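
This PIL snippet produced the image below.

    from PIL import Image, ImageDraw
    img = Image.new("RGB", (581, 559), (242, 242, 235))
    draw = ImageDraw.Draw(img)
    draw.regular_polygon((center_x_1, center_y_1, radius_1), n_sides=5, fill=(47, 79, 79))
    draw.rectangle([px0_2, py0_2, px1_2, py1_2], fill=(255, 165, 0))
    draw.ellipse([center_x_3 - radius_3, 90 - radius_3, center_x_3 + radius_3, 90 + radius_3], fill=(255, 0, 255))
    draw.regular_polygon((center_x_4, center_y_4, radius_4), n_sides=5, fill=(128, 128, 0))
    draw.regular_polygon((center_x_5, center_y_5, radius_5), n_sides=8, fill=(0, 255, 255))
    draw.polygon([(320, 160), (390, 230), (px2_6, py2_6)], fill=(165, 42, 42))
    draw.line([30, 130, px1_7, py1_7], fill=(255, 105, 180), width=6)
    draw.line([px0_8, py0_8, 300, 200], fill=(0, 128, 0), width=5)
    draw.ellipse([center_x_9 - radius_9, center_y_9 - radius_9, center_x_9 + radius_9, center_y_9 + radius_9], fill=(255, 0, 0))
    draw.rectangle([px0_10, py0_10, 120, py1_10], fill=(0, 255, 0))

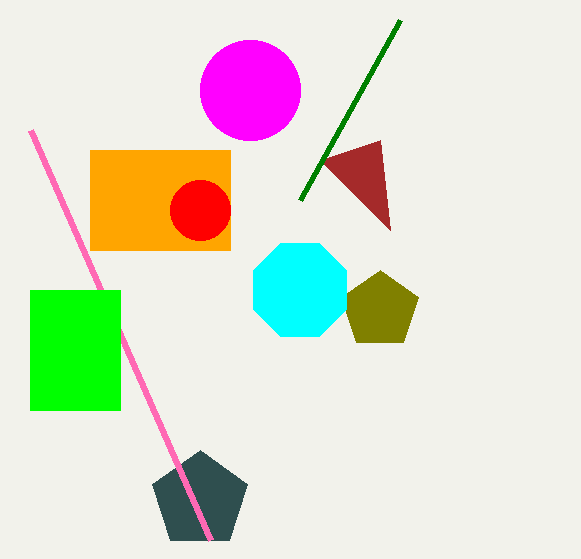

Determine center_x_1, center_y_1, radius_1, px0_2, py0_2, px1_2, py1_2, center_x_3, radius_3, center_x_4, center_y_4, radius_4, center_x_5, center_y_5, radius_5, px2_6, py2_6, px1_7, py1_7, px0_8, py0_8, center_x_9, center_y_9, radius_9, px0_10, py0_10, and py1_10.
center_x_1 = 200, center_y_1 = 500, radius_1 = 50, px0_2 = 90, py0_2 = 150, px1_2 = 230, py1_2 = 250, center_x_3 = 250, radius_3 = 50, center_x_4 = 380, center_y_4 = 310, radius_4 = 40, center_x_5 = 300, center_y_5 = 290, radius_5 = 50, px2_6 = 380, py2_6 = 140, px1_7 = 210, py1_7 = 540, px0_8 = 400, py0_8 = 20, center_x_9 = 200, center_y_9 = 210, radius_9 = 30, px0_10 = 30, py0_10 = 290, py1_10 = 410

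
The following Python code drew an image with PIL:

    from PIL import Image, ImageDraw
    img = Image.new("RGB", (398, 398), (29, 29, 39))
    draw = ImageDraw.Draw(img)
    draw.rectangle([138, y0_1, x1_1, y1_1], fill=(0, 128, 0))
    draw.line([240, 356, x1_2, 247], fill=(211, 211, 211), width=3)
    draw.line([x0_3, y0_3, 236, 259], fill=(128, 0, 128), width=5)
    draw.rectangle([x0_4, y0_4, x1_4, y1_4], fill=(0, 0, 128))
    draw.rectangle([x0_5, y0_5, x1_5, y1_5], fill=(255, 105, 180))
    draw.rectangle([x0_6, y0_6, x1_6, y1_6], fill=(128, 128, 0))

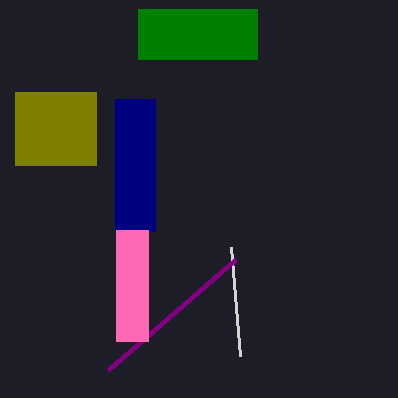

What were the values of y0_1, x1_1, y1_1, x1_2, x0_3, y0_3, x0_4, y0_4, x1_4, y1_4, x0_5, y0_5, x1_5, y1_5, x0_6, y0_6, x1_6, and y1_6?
y0_1 = 9
x1_1 = 257
y1_1 = 59
x1_2 = 231
x0_3 = 108
y0_3 = 370
x0_4 = 115
y0_4 = 99
x1_4 = 155
y1_4 = 231
x0_5 = 116
y0_5 = 230
x1_5 = 148
y1_5 = 341
x0_6 = 15
y0_6 = 92
x1_6 = 96
y1_6 = 165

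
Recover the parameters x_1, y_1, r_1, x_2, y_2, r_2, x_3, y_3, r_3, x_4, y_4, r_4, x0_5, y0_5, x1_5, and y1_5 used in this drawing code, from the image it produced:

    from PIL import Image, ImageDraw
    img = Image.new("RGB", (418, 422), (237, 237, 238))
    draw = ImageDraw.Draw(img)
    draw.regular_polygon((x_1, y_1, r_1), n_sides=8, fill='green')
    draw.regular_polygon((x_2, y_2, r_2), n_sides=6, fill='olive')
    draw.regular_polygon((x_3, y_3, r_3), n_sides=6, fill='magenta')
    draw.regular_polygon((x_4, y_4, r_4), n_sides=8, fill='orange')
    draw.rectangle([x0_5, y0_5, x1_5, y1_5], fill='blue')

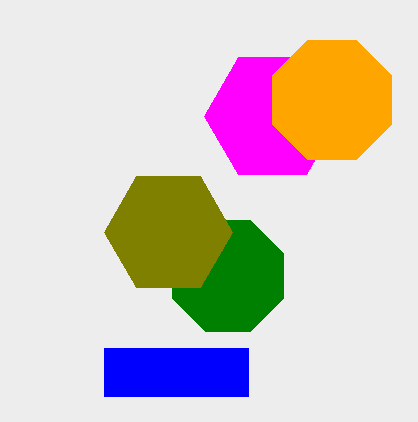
x_1 = 228, y_1 = 276, r_1 = 60, x_2 = 168, y_2 = 232, r_2 = 64, x_3 = 272, y_3 = 116, r_3 = 68, x_4 = 332, y_4 = 100, r_4 = 64, x0_5 = 104, y0_5 = 348, x1_5 = 248, y1_5 = 396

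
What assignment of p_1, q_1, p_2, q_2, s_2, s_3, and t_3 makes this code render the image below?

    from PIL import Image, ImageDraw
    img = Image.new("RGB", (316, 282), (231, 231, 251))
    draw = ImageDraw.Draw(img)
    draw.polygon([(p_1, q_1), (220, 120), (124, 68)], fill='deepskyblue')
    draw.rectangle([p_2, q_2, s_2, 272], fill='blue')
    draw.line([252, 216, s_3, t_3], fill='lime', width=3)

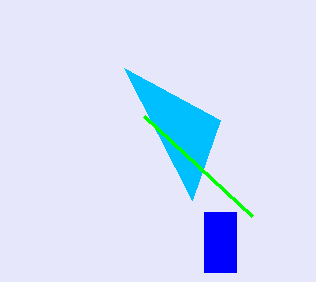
p_1 = 192
q_1 = 200
p_2 = 204
q_2 = 212
s_2 = 236
s_3 = 144
t_3 = 116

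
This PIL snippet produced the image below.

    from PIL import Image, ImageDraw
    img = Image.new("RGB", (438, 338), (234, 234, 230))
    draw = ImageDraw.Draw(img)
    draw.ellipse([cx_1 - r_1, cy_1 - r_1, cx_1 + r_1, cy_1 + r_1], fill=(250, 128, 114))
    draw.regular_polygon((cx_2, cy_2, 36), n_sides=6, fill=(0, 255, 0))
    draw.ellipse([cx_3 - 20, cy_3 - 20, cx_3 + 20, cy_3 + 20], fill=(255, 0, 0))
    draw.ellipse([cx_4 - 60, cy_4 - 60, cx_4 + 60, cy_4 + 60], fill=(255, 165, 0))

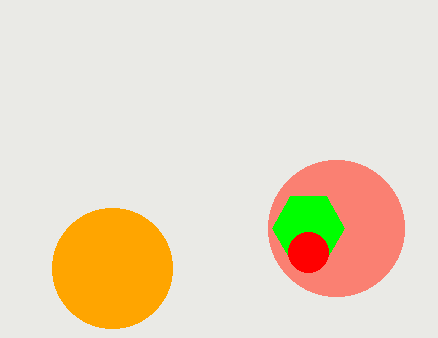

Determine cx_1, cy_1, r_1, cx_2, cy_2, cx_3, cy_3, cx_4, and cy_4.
cx_1 = 336; cy_1 = 228; r_1 = 68; cx_2 = 308; cy_2 = 228; cx_3 = 308; cy_3 = 252; cx_4 = 112; cy_4 = 268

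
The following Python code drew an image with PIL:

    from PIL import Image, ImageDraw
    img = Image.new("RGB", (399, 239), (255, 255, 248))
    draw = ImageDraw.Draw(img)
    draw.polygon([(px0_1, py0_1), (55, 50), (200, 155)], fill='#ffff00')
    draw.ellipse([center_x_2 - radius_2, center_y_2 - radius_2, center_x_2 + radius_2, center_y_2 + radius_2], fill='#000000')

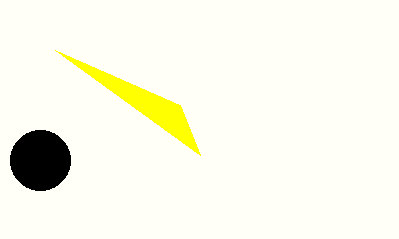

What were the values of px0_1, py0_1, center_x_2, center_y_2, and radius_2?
px0_1 = 180
py0_1 = 105
center_x_2 = 40
center_y_2 = 160
radius_2 = 30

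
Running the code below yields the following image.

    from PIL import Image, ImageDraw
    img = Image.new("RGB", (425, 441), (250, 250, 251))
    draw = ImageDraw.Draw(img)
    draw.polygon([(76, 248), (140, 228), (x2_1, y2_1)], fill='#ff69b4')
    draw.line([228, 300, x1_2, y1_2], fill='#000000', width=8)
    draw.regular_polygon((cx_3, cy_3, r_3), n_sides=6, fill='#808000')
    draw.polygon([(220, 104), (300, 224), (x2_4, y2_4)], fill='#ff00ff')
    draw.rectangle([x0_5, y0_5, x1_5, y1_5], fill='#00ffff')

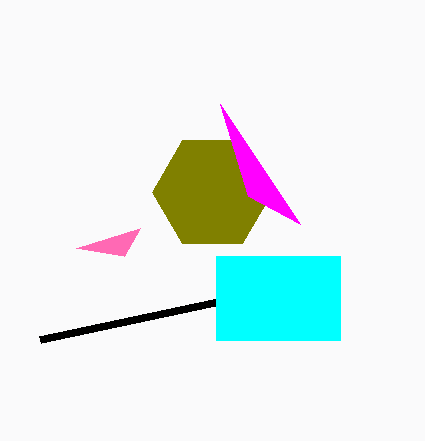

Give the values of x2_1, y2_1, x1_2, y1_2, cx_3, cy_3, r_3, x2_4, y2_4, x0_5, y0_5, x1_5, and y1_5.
x2_1 = 124, y2_1 = 256, x1_2 = 40, y1_2 = 340, cx_3 = 212, cy_3 = 192, r_3 = 60, x2_4 = 248, y2_4 = 196, x0_5 = 216, y0_5 = 256, x1_5 = 340, y1_5 = 340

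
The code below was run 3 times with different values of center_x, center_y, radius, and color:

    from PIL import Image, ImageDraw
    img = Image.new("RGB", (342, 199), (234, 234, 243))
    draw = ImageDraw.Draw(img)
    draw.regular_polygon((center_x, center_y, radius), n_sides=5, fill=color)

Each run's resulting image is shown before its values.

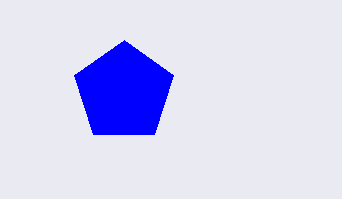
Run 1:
center_x = 124, center_y = 92, radius = 52, color = 'blue'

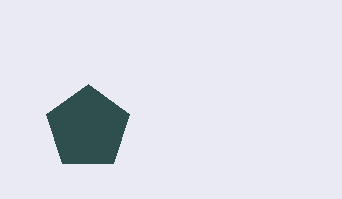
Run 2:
center_x = 88; center_y = 128; radius = 44; color = 'darkslategray'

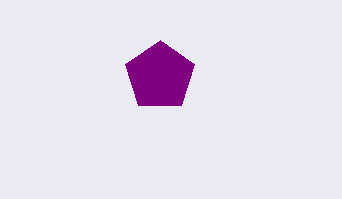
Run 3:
center_x = 160, center_y = 76, radius = 36, color = 'purple'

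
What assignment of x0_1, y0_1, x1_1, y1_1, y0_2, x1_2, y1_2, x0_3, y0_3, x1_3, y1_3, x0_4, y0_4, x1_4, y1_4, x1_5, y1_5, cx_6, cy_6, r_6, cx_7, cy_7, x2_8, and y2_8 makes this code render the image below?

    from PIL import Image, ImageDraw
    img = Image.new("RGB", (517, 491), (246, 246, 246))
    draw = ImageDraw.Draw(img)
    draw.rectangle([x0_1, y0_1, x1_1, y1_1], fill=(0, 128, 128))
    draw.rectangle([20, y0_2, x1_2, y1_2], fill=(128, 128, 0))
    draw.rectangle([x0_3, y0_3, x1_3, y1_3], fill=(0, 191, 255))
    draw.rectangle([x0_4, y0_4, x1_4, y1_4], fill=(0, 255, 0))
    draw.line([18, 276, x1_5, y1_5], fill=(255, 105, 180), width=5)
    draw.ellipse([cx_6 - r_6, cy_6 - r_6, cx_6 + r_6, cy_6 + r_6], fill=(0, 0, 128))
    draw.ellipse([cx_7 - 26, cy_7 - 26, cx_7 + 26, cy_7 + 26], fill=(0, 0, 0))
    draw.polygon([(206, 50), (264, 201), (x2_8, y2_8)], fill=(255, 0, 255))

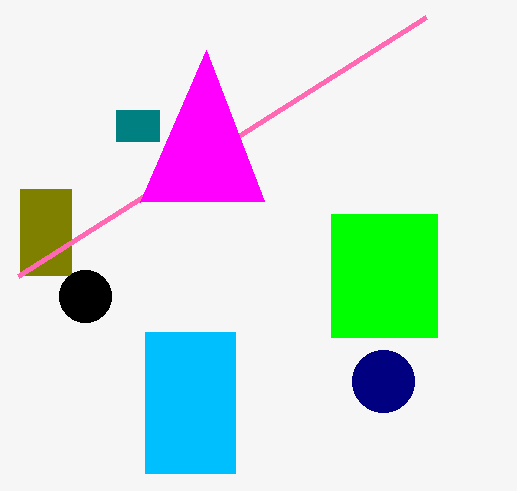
x0_1 = 116; y0_1 = 110; x1_1 = 159; y1_1 = 141; y0_2 = 189; x1_2 = 71; y1_2 = 275; x0_3 = 145; y0_3 = 332; x1_3 = 235; y1_3 = 473; x0_4 = 331; y0_4 = 214; x1_4 = 437; y1_4 = 337; x1_5 = 426; y1_5 = 17; cx_6 = 383; cy_6 = 381; r_6 = 31; cx_7 = 85; cy_7 = 296; x2_8 = 140; y2_8 = 202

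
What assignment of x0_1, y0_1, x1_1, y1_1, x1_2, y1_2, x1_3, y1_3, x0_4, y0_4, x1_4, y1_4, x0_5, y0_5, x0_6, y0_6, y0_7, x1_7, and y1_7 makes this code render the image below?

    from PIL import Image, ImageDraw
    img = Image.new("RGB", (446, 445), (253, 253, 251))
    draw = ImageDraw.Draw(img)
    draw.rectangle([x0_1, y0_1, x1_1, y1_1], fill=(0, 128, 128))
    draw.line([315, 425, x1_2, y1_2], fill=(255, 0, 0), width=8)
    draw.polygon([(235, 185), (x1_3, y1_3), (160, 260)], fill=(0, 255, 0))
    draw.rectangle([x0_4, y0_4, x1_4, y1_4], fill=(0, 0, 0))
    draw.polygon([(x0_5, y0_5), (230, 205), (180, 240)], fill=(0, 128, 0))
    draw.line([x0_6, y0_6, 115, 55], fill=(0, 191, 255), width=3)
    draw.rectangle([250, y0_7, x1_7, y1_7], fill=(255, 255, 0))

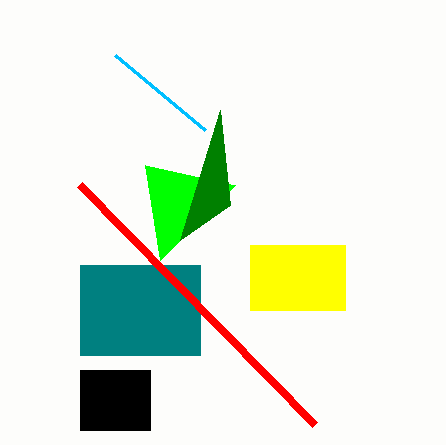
x0_1 = 80, y0_1 = 265, x1_1 = 200, y1_1 = 355, x1_2 = 80, y1_2 = 185, x1_3 = 145, y1_3 = 165, x0_4 = 80, y0_4 = 370, x1_4 = 150, y1_4 = 430, x0_5 = 220, y0_5 = 110, x0_6 = 205, y0_6 = 130, y0_7 = 245, x1_7 = 345, y1_7 = 310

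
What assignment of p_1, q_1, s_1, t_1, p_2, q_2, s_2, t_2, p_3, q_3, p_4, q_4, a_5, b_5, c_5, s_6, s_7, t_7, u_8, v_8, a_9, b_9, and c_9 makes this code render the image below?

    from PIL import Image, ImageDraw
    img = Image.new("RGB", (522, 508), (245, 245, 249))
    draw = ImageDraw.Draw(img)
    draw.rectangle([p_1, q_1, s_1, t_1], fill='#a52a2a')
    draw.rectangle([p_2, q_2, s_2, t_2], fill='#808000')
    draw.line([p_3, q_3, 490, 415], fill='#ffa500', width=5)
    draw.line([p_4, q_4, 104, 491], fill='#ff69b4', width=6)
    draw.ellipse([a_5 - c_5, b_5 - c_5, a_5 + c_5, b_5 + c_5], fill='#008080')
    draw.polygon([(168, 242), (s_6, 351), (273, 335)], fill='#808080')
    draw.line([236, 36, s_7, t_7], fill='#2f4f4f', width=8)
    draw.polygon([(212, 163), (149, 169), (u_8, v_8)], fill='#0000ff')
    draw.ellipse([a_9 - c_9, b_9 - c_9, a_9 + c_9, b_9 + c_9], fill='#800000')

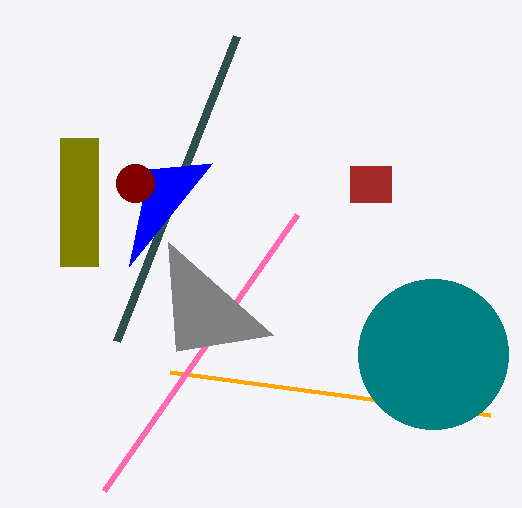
p_1 = 350; q_1 = 166; s_1 = 391; t_1 = 202; p_2 = 60; q_2 = 138; s_2 = 98; t_2 = 266; p_3 = 170; q_3 = 372; p_4 = 297; q_4 = 215; a_5 = 433; b_5 = 354; c_5 = 75; s_6 = 176; s_7 = 116; t_7 = 341; u_8 = 129; v_8 = 266; a_9 = 135; b_9 = 183; c_9 = 19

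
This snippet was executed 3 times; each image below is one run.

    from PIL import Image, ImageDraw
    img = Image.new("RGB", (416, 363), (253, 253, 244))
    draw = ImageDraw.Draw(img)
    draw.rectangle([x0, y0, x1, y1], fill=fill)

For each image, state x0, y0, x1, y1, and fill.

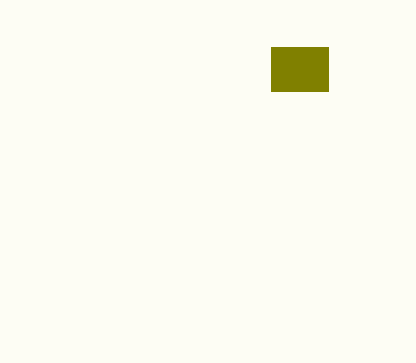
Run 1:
x0 = 271, y0 = 47, x1 = 328, y1 = 91, fill = 'olive'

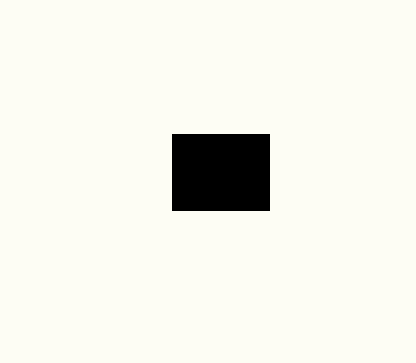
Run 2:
x0 = 172
y0 = 134
x1 = 269
y1 = 210
fill = 'black'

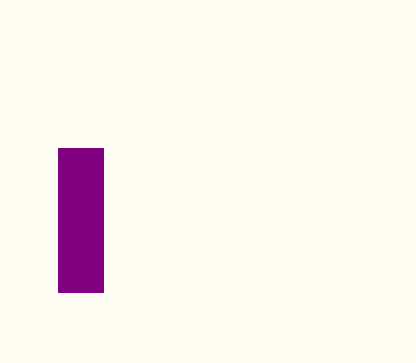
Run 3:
x0 = 58, y0 = 148, x1 = 103, y1 = 292, fill = 'purple'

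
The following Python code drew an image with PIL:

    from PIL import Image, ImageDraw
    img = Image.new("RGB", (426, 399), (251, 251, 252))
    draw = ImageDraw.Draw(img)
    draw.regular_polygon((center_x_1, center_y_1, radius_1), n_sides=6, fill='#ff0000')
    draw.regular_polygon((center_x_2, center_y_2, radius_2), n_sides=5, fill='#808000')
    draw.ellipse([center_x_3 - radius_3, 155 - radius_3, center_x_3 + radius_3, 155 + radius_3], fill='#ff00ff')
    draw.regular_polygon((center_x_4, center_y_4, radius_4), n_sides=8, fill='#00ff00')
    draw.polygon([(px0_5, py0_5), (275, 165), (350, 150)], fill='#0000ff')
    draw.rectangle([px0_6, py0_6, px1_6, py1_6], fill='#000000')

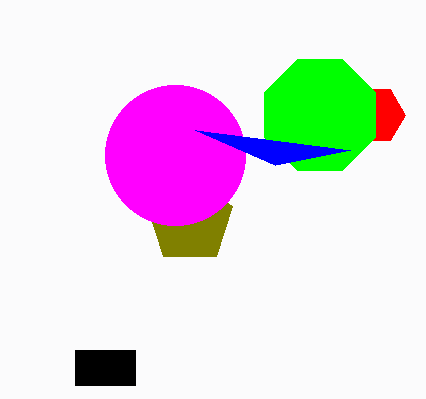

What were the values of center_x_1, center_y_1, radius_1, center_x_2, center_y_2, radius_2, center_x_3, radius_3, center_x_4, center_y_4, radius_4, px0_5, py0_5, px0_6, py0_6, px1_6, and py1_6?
center_x_1 = 375; center_y_1 = 115; radius_1 = 30; center_x_2 = 190; center_y_2 = 220; radius_2 = 45; center_x_3 = 175; radius_3 = 70; center_x_4 = 320; center_y_4 = 115; radius_4 = 60; px0_5 = 195; py0_5 = 130; px0_6 = 75; py0_6 = 350; px1_6 = 135; py1_6 = 385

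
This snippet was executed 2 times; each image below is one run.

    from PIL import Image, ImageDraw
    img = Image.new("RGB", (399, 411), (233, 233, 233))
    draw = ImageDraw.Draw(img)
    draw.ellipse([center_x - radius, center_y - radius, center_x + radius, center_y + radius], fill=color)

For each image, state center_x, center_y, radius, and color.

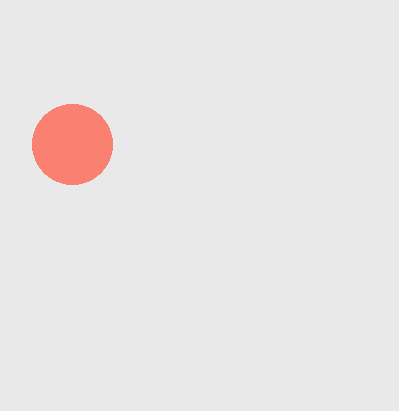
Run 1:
center_x = 72; center_y = 144; radius = 40; color = 'salmon'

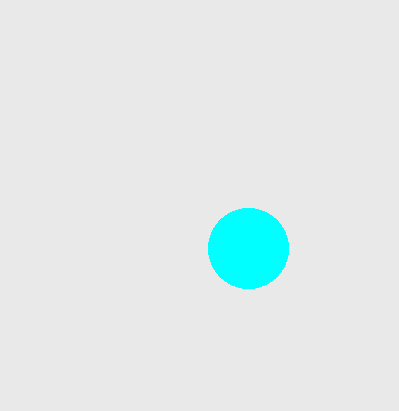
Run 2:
center_x = 248, center_y = 248, radius = 40, color = 'cyan'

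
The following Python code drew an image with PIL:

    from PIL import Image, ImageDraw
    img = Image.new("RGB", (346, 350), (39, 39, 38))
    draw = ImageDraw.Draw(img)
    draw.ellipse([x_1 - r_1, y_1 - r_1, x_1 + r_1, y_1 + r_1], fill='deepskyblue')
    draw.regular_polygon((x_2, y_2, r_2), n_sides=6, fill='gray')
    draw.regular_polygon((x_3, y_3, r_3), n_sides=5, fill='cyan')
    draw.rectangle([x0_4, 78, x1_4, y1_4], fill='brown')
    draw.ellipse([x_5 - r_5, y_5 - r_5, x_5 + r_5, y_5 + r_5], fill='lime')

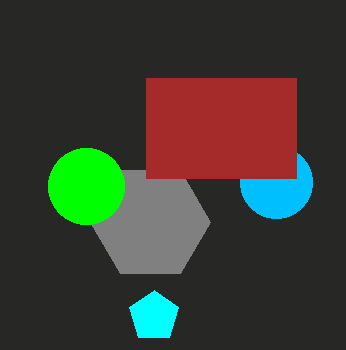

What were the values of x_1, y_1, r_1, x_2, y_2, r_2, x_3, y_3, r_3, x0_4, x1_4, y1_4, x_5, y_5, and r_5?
x_1 = 276
y_1 = 182
r_1 = 36
x_2 = 150
y_2 = 222
r_2 = 60
x_3 = 154
y_3 = 316
r_3 = 26
x0_4 = 146
x1_4 = 296
y1_4 = 178
x_5 = 86
y_5 = 186
r_5 = 38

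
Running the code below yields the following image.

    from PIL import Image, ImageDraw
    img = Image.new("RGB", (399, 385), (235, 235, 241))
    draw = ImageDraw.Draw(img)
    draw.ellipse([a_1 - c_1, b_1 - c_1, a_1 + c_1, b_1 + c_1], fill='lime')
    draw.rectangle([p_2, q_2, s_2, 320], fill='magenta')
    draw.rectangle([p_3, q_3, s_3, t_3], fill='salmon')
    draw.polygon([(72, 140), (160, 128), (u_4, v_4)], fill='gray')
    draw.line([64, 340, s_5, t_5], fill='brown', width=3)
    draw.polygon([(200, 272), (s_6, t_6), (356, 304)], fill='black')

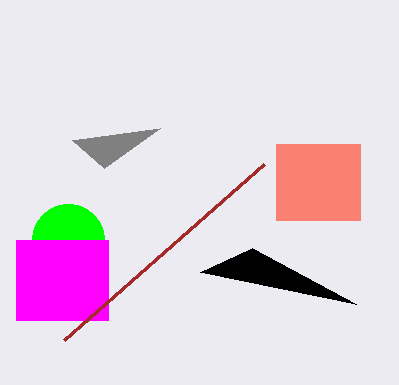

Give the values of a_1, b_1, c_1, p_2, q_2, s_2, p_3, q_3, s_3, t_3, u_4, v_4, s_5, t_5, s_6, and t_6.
a_1 = 68, b_1 = 240, c_1 = 36, p_2 = 16, q_2 = 240, s_2 = 108, p_3 = 276, q_3 = 144, s_3 = 360, t_3 = 220, u_4 = 104, v_4 = 168, s_5 = 264, t_5 = 164, s_6 = 252, t_6 = 248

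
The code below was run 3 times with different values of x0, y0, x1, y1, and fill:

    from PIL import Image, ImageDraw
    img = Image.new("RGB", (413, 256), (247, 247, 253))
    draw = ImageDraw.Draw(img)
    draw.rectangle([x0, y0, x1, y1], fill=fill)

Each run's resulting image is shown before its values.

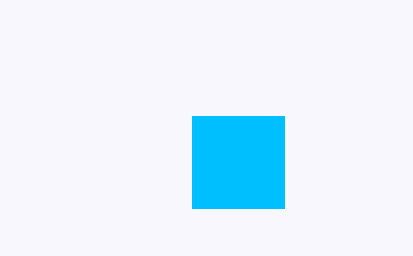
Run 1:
x0 = 192; y0 = 116; x1 = 284; y1 = 208; fill = 'deepskyblue'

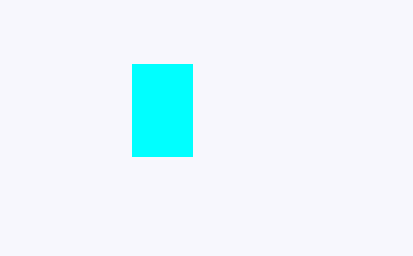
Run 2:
x0 = 132, y0 = 64, x1 = 192, y1 = 156, fill = 'cyan'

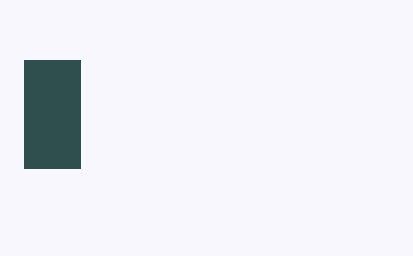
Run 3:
x0 = 24, y0 = 60, x1 = 80, y1 = 168, fill = 'darkslategray'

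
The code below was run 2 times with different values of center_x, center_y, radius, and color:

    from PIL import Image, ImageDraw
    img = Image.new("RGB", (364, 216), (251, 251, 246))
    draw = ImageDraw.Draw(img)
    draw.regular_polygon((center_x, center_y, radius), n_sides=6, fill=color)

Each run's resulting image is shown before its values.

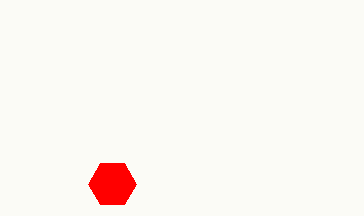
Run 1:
center_x = 112, center_y = 184, radius = 24, color = 'red'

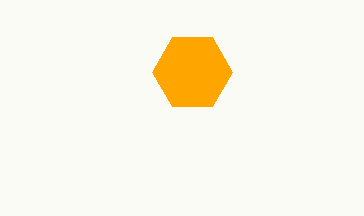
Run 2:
center_x = 192, center_y = 72, radius = 40, color = 'orange'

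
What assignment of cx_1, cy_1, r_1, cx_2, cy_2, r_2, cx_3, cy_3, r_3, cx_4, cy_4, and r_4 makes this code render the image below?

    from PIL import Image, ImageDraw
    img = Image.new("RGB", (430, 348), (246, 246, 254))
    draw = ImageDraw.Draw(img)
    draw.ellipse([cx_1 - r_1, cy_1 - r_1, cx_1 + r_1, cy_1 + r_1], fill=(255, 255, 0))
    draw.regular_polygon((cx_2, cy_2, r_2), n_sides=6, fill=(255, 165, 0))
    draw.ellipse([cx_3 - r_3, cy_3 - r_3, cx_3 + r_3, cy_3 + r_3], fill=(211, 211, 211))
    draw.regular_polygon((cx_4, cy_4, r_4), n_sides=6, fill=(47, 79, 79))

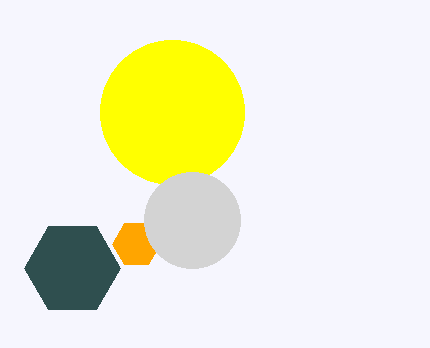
cx_1 = 172, cy_1 = 112, r_1 = 72, cx_2 = 136, cy_2 = 244, r_2 = 24, cx_3 = 192, cy_3 = 220, r_3 = 48, cx_4 = 72, cy_4 = 268, r_4 = 48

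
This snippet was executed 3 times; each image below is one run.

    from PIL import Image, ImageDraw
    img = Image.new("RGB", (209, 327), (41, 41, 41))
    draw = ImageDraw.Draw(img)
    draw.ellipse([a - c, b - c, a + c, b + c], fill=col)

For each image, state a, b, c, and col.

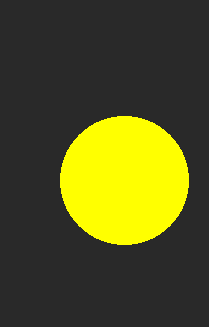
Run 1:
a = 124; b = 180; c = 64; col = 'yellow'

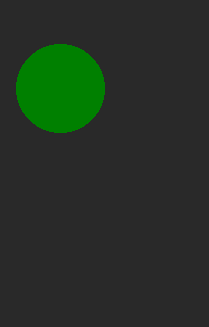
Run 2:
a = 60; b = 88; c = 44; col = 'green'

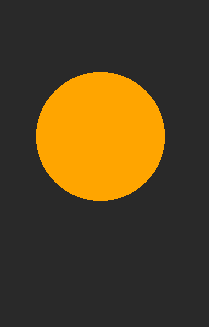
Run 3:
a = 100; b = 136; c = 64; col = 'orange'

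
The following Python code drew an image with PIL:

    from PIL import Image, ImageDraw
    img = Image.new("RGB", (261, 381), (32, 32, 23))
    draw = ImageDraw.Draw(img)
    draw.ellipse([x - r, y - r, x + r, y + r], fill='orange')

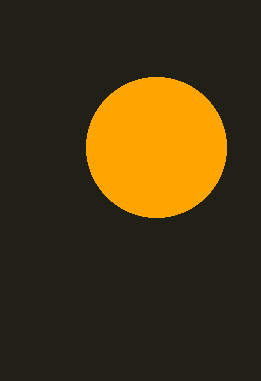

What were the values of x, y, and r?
x = 156; y = 147; r = 70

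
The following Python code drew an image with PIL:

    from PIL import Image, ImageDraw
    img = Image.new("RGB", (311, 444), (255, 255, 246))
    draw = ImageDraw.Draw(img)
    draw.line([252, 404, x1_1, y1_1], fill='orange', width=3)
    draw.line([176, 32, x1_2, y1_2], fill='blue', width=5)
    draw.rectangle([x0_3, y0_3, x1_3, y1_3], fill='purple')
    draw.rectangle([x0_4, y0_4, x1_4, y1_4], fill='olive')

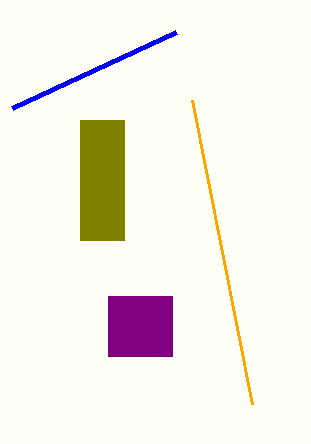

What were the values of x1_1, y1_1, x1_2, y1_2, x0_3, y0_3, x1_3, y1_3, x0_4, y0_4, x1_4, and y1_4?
x1_1 = 192
y1_1 = 100
x1_2 = 12
y1_2 = 108
x0_3 = 108
y0_3 = 296
x1_3 = 172
y1_3 = 356
x0_4 = 80
y0_4 = 120
x1_4 = 124
y1_4 = 240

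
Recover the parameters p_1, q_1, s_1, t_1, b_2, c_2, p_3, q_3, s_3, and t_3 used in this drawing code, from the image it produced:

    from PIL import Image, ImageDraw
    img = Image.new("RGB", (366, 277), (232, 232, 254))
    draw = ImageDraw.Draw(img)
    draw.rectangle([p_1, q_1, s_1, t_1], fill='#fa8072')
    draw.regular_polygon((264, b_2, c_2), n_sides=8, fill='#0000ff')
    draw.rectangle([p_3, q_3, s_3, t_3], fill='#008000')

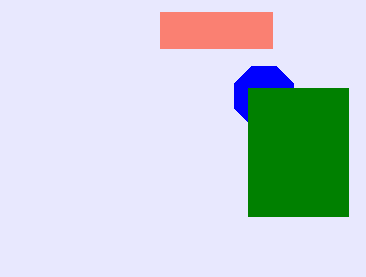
p_1 = 160; q_1 = 12; s_1 = 272; t_1 = 48; b_2 = 96; c_2 = 32; p_3 = 248; q_3 = 88; s_3 = 348; t_3 = 216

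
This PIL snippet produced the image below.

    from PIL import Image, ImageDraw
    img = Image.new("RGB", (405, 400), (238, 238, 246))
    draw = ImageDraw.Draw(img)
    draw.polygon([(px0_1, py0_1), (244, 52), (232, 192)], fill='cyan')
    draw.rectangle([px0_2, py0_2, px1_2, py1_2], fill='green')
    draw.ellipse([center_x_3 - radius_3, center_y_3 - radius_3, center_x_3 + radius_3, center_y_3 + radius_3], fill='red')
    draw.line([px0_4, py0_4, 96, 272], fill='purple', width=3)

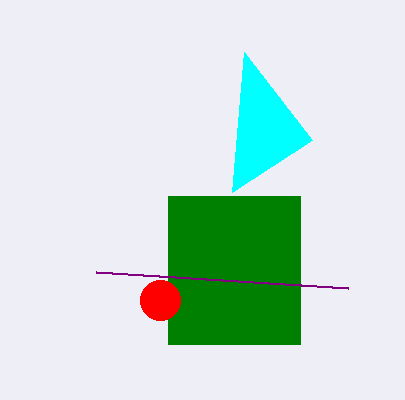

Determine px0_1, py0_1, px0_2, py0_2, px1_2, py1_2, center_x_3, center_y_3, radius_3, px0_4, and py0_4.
px0_1 = 312, py0_1 = 140, px0_2 = 168, py0_2 = 196, px1_2 = 300, py1_2 = 344, center_x_3 = 160, center_y_3 = 300, radius_3 = 20, px0_4 = 348, py0_4 = 288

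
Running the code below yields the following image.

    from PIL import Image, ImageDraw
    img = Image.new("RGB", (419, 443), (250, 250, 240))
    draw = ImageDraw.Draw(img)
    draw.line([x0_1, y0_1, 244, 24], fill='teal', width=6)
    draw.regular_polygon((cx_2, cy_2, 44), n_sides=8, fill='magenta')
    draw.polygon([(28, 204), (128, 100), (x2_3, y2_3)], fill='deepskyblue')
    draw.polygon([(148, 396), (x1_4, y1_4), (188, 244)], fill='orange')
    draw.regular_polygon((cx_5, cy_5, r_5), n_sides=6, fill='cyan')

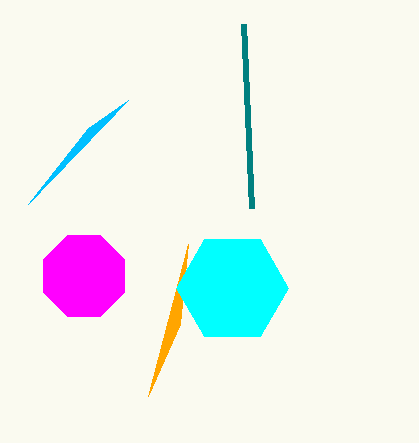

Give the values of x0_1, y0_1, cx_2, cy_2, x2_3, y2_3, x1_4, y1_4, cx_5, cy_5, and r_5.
x0_1 = 252, y0_1 = 208, cx_2 = 84, cy_2 = 276, x2_3 = 88, y2_3 = 128, x1_4 = 180, y1_4 = 324, cx_5 = 232, cy_5 = 288, r_5 = 56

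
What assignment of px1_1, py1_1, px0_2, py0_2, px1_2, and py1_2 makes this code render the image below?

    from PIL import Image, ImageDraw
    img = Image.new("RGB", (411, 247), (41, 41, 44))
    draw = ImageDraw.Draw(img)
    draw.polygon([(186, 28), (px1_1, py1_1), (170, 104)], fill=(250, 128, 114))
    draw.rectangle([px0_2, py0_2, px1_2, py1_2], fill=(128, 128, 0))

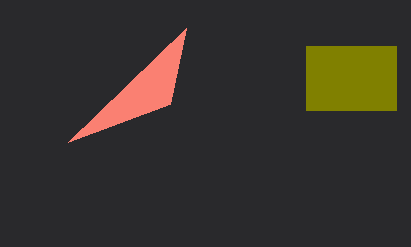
px1_1 = 68; py1_1 = 142; px0_2 = 306; py0_2 = 46; px1_2 = 396; py1_2 = 110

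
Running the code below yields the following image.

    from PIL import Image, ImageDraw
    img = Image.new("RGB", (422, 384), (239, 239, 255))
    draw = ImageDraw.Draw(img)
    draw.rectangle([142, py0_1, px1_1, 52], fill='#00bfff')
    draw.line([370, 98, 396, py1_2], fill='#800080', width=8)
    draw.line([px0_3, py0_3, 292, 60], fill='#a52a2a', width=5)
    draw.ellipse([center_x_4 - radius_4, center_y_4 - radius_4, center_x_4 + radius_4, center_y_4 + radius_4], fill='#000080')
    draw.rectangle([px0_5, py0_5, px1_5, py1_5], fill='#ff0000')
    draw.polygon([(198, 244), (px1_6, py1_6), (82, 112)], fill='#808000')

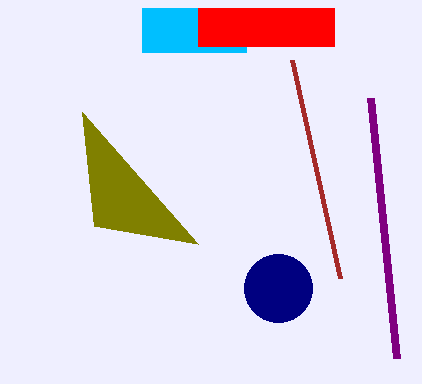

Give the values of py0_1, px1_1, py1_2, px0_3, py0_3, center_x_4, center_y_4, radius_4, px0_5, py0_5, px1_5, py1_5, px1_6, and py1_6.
py0_1 = 8
px1_1 = 246
py1_2 = 358
px0_3 = 340
py0_3 = 278
center_x_4 = 278
center_y_4 = 288
radius_4 = 34
px0_5 = 198
py0_5 = 8
px1_5 = 334
py1_5 = 46
px1_6 = 94
py1_6 = 226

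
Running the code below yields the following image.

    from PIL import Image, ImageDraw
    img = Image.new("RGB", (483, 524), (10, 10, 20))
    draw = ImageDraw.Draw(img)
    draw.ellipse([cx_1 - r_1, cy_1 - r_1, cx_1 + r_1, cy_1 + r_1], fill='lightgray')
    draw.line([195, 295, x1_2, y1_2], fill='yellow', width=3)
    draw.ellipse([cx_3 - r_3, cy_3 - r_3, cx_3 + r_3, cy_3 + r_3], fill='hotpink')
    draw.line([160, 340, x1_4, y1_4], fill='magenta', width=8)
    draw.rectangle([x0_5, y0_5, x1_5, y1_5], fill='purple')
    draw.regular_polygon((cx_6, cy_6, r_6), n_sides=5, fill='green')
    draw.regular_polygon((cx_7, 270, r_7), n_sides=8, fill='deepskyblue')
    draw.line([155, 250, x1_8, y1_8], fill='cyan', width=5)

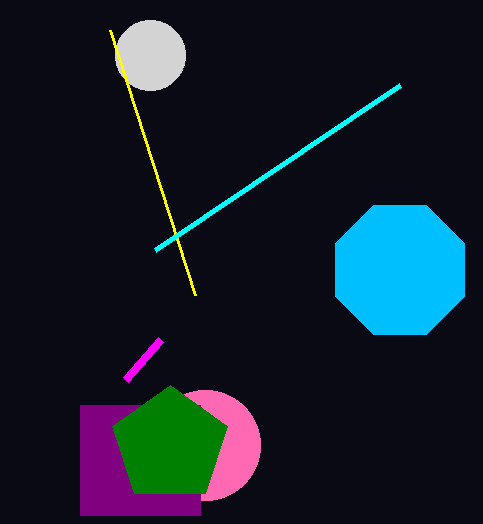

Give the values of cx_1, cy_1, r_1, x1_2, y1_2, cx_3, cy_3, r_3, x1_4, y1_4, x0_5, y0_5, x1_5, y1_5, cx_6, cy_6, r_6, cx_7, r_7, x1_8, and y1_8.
cx_1 = 150, cy_1 = 55, r_1 = 35, x1_2 = 110, y1_2 = 30, cx_3 = 205, cy_3 = 445, r_3 = 55, x1_4 = 125, y1_4 = 380, x0_5 = 80, y0_5 = 405, x1_5 = 200, y1_5 = 515, cx_6 = 170, cy_6 = 445, r_6 = 60, cx_7 = 400, r_7 = 70, x1_8 = 400, y1_8 = 85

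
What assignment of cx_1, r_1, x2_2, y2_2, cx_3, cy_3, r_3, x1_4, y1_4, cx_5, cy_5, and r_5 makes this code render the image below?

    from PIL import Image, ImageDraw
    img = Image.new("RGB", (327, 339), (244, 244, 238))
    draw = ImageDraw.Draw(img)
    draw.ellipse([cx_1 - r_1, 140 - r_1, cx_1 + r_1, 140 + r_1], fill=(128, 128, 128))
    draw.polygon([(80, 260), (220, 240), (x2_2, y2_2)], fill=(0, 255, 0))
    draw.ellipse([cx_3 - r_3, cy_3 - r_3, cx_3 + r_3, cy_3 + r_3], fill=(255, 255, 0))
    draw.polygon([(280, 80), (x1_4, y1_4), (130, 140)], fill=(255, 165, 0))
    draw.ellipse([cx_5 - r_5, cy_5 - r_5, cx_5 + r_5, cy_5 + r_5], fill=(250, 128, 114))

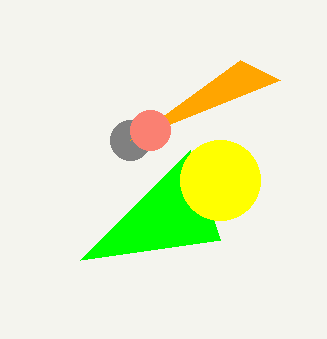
cx_1 = 130
r_1 = 20
x2_2 = 190
y2_2 = 150
cx_3 = 220
cy_3 = 180
r_3 = 40
x1_4 = 240
y1_4 = 60
cx_5 = 150
cy_5 = 130
r_5 = 20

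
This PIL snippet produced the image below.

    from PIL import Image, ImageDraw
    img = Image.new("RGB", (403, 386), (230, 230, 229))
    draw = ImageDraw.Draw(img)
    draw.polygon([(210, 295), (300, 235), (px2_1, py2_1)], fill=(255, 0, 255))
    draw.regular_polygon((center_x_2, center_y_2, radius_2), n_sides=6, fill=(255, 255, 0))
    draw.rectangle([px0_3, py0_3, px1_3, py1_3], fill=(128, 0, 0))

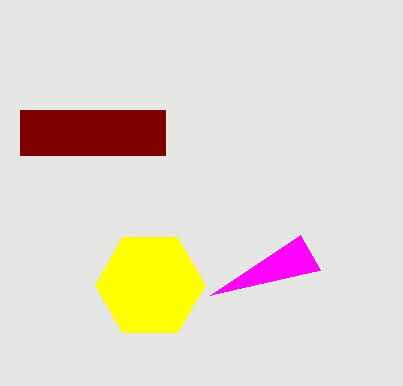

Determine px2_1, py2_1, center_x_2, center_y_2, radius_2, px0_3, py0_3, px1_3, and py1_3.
px2_1 = 320, py2_1 = 270, center_x_2 = 150, center_y_2 = 285, radius_2 = 55, px0_3 = 20, py0_3 = 110, px1_3 = 165, py1_3 = 155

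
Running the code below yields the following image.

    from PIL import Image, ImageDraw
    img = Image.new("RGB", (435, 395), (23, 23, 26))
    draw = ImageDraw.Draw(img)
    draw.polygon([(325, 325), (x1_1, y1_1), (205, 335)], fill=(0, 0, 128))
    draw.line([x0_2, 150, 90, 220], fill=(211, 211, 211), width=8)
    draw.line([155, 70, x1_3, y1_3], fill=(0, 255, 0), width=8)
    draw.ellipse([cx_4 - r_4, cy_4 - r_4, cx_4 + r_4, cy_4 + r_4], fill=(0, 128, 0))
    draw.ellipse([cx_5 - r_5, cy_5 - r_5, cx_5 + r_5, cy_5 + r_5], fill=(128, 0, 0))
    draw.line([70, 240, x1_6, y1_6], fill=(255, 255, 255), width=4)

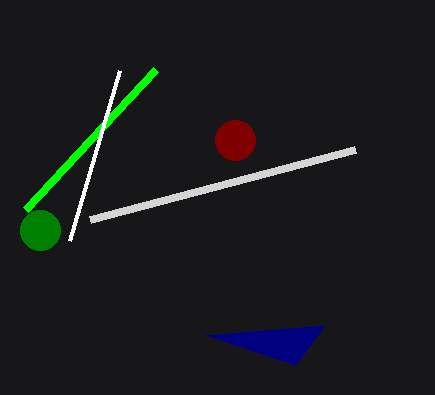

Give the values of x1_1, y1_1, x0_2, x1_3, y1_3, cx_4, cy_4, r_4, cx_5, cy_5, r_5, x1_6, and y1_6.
x1_1 = 295
y1_1 = 365
x0_2 = 355
x1_3 = 25
y1_3 = 210
cx_4 = 40
cy_4 = 230
r_4 = 20
cx_5 = 235
cy_5 = 140
r_5 = 20
x1_6 = 120
y1_6 = 70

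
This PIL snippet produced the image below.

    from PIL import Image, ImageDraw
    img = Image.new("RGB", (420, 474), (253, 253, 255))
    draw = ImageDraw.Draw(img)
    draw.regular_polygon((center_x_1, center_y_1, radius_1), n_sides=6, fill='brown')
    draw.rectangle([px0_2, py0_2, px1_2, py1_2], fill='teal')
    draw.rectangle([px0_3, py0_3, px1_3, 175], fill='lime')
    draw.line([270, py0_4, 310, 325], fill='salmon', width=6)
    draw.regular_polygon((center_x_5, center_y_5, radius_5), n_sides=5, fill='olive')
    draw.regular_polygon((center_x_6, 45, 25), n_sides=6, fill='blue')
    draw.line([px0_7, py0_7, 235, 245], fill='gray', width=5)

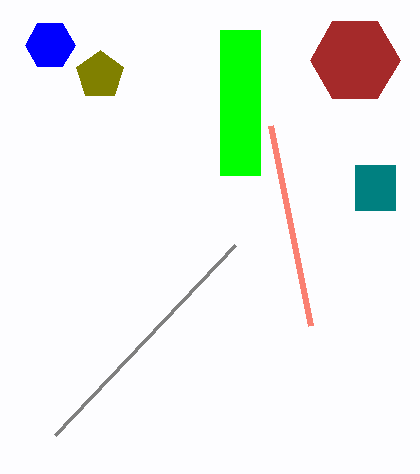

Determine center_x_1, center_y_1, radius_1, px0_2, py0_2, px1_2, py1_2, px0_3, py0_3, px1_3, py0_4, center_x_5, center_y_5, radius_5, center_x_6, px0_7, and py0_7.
center_x_1 = 355, center_y_1 = 60, radius_1 = 45, px0_2 = 355, py0_2 = 165, px1_2 = 395, py1_2 = 210, px0_3 = 220, py0_3 = 30, px1_3 = 260, py0_4 = 125, center_x_5 = 100, center_y_5 = 75, radius_5 = 25, center_x_6 = 50, px0_7 = 55, py0_7 = 435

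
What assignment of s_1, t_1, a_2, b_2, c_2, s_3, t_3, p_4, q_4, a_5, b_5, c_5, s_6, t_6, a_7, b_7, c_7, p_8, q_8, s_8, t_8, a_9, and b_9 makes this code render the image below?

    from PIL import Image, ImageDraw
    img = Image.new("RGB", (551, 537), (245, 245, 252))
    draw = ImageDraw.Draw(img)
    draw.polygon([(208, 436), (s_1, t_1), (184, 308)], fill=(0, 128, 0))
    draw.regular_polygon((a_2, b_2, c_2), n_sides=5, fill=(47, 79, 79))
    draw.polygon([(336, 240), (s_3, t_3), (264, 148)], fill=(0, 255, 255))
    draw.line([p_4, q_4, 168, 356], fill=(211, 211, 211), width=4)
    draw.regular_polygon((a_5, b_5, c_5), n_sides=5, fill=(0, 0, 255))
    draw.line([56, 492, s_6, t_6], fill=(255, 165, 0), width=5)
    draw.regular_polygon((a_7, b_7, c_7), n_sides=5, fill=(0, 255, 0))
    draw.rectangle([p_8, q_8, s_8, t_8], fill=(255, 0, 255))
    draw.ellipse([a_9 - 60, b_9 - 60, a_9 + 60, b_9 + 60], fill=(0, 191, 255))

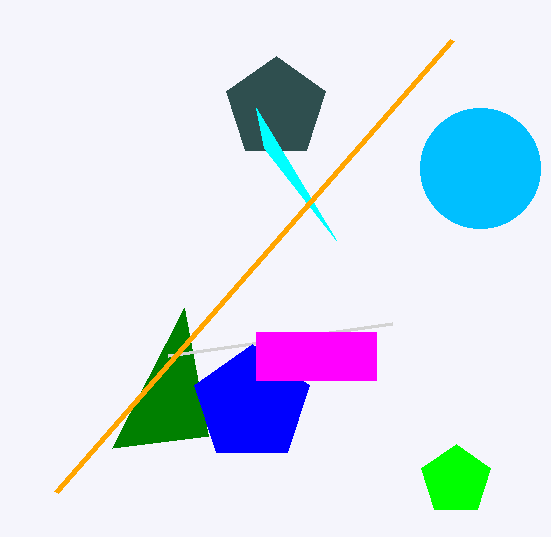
s_1 = 112, t_1 = 448, a_2 = 276, b_2 = 108, c_2 = 52, s_3 = 256, t_3 = 108, p_4 = 392, q_4 = 324, a_5 = 252, b_5 = 404, c_5 = 60, s_6 = 452, t_6 = 40, a_7 = 456, b_7 = 480, c_7 = 36, p_8 = 256, q_8 = 332, s_8 = 376, t_8 = 380, a_9 = 480, b_9 = 168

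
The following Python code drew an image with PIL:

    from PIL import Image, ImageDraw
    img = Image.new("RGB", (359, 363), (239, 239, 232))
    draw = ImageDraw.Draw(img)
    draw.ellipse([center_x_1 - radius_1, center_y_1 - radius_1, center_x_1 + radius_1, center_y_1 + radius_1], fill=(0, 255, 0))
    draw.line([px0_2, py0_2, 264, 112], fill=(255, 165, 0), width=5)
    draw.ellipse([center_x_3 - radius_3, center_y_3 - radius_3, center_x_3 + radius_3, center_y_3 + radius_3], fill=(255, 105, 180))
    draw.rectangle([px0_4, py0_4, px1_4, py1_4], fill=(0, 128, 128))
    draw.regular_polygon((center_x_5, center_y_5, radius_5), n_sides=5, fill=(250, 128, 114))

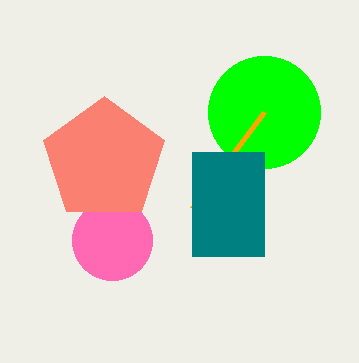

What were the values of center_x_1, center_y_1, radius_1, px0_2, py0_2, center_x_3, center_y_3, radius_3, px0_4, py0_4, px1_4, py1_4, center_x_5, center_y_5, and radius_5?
center_x_1 = 264; center_y_1 = 112; radius_1 = 56; px0_2 = 192; py0_2 = 208; center_x_3 = 112; center_y_3 = 240; radius_3 = 40; px0_4 = 192; py0_4 = 152; px1_4 = 264; py1_4 = 256; center_x_5 = 104; center_y_5 = 160; radius_5 = 64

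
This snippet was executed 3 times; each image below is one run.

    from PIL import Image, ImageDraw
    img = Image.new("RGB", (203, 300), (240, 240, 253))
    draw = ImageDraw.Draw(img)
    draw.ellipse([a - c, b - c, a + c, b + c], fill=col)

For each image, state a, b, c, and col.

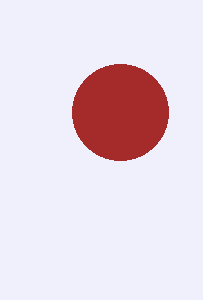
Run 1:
a = 120, b = 112, c = 48, col = 'brown'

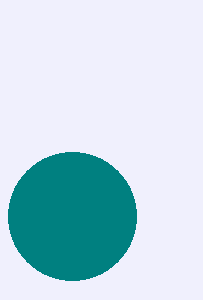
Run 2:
a = 72, b = 216, c = 64, col = 'teal'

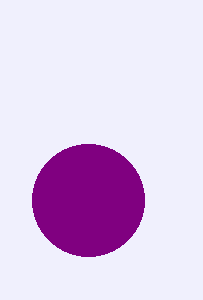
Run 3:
a = 88
b = 200
c = 56
col = 'purple'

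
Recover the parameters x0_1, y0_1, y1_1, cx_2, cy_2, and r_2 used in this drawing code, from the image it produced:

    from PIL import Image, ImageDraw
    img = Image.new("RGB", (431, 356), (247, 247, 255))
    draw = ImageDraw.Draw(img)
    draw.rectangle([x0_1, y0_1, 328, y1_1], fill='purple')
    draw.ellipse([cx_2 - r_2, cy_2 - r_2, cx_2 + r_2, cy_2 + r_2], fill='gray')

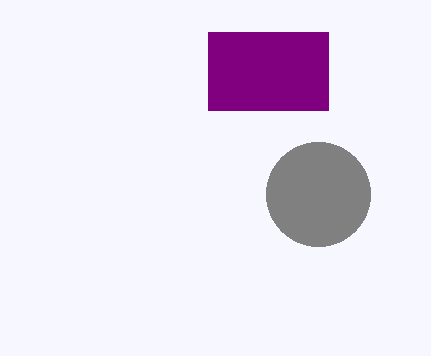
x0_1 = 208
y0_1 = 32
y1_1 = 110
cx_2 = 318
cy_2 = 194
r_2 = 52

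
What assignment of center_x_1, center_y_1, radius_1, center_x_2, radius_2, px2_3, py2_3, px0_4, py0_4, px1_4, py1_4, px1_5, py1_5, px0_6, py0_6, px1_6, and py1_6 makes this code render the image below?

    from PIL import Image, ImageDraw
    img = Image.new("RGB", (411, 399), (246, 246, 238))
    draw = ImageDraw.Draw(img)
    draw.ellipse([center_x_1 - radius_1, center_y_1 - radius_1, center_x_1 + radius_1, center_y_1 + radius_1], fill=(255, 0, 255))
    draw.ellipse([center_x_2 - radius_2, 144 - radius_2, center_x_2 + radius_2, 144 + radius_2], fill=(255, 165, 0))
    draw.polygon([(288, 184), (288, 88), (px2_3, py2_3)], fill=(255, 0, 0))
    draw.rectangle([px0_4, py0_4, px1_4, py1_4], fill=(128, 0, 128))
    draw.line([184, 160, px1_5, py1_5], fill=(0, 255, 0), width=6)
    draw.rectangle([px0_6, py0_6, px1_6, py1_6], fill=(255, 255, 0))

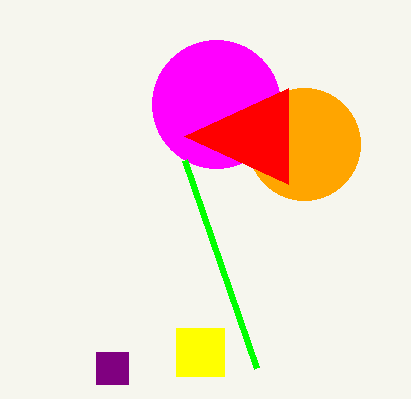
center_x_1 = 216; center_y_1 = 104; radius_1 = 64; center_x_2 = 304; radius_2 = 56; px2_3 = 184; py2_3 = 136; px0_4 = 96; py0_4 = 352; px1_4 = 128; py1_4 = 384; px1_5 = 256; py1_5 = 368; px0_6 = 176; py0_6 = 328; px1_6 = 224; py1_6 = 376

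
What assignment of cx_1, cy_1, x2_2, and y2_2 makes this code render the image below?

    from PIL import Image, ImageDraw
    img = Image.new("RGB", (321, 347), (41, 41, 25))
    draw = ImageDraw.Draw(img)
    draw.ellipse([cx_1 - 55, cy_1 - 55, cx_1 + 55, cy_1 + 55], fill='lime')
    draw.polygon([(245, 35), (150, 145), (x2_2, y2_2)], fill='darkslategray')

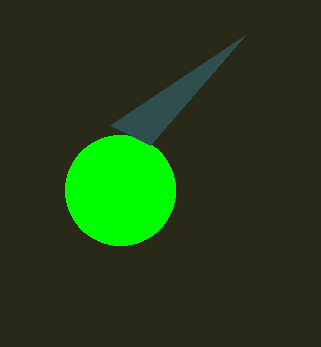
cx_1 = 120
cy_1 = 190
x2_2 = 110
y2_2 = 125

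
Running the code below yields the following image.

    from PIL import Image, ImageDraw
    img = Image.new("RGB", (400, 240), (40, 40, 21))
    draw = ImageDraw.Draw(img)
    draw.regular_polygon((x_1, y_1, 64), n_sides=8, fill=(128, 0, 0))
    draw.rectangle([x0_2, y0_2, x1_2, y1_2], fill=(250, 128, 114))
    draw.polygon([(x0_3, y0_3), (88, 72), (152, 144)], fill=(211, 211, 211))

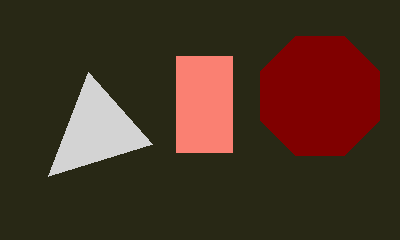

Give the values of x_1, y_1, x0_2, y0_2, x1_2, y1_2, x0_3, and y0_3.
x_1 = 320, y_1 = 96, x0_2 = 176, y0_2 = 56, x1_2 = 232, y1_2 = 152, x0_3 = 48, y0_3 = 176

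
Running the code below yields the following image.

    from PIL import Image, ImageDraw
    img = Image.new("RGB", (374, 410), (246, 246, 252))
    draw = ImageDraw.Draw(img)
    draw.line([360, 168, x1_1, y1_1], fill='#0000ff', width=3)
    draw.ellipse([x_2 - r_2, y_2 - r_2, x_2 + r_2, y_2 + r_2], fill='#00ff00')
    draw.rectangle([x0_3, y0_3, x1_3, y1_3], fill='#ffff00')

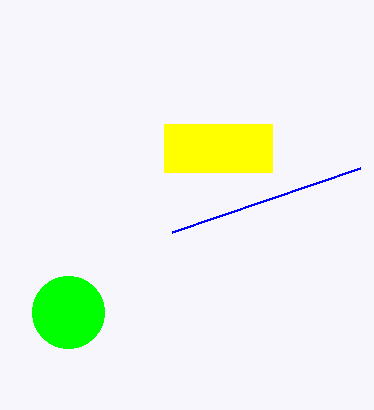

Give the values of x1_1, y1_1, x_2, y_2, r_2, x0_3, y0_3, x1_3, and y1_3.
x1_1 = 172, y1_1 = 232, x_2 = 68, y_2 = 312, r_2 = 36, x0_3 = 164, y0_3 = 124, x1_3 = 272, y1_3 = 172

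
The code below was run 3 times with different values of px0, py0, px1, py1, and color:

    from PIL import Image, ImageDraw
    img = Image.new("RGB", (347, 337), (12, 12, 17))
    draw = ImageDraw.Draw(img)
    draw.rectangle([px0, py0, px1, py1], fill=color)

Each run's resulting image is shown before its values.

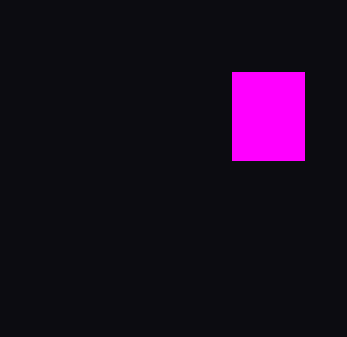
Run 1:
px0 = 232, py0 = 72, px1 = 304, py1 = 160, color = 'magenta'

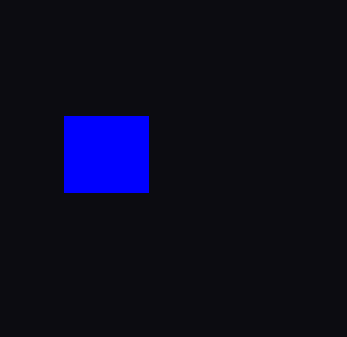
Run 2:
px0 = 64, py0 = 116, px1 = 148, py1 = 192, color = 'blue'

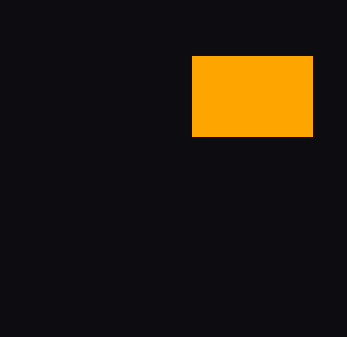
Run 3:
px0 = 192; py0 = 56; px1 = 312; py1 = 136; color = 'orange'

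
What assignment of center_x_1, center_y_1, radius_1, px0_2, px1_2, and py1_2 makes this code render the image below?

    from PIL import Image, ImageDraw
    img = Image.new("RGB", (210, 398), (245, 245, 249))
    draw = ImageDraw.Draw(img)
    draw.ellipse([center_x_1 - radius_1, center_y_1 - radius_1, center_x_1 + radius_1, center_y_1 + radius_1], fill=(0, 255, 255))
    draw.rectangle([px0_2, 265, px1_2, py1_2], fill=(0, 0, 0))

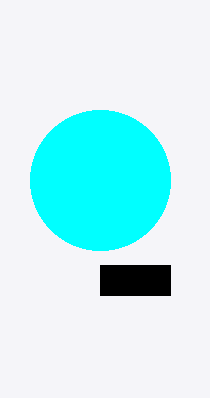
center_x_1 = 100, center_y_1 = 180, radius_1 = 70, px0_2 = 100, px1_2 = 170, py1_2 = 295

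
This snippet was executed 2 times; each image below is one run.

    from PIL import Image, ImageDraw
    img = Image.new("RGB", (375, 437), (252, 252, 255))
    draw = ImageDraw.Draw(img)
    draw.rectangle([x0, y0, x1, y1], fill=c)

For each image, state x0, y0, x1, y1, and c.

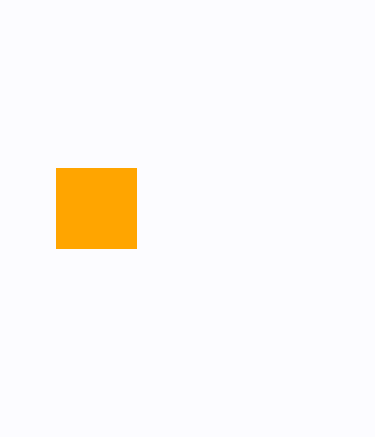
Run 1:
x0 = 56, y0 = 168, x1 = 136, y1 = 248, c = 'orange'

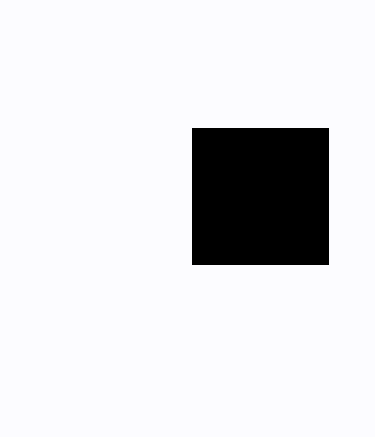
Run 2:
x0 = 192, y0 = 128, x1 = 328, y1 = 264, c = 'black'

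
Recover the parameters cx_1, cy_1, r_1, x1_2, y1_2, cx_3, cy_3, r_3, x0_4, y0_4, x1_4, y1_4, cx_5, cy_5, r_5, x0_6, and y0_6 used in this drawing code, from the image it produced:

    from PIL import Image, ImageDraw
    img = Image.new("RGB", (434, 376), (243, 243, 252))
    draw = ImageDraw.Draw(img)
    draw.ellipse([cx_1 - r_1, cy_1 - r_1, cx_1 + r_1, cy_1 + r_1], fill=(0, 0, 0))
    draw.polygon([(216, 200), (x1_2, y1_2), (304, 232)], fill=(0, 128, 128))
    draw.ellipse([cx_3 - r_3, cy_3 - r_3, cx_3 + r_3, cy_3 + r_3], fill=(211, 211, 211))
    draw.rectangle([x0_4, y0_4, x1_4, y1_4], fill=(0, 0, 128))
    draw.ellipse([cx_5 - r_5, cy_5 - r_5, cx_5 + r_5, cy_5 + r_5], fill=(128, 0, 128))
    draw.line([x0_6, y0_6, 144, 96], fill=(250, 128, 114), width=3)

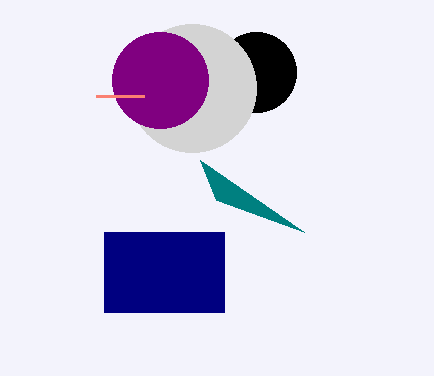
cx_1 = 256; cy_1 = 72; r_1 = 40; x1_2 = 200; y1_2 = 160; cx_3 = 192; cy_3 = 88; r_3 = 64; x0_4 = 104; y0_4 = 232; x1_4 = 224; y1_4 = 312; cx_5 = 160; cy_5 = 80; r_5 = 48; x0_6 = 96; y0_6 = 96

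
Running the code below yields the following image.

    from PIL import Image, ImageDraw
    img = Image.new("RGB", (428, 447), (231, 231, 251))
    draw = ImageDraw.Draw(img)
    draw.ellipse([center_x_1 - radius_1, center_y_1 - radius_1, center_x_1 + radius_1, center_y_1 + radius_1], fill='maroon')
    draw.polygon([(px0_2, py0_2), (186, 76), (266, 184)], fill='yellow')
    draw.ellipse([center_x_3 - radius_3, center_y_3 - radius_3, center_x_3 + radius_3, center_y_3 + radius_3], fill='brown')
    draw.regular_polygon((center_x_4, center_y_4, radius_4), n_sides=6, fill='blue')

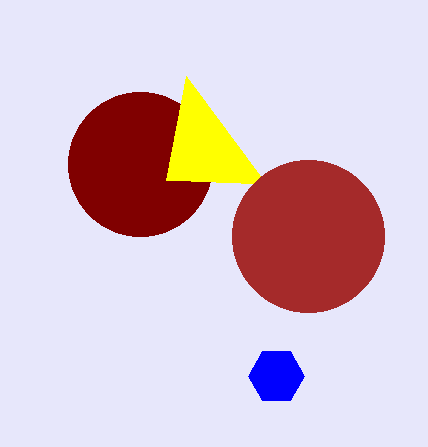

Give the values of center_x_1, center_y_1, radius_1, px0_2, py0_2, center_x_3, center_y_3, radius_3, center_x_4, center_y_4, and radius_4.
center_x_1 = 140, center_y_1 = 164, radius_1 = 72, px0_2 = 166, py0_2 = 180, center_x_3 = 308, center_y_3 = 236, radius_3 = 76, center_x_4 = 276, center_y_4 = 376, radius_4 = 28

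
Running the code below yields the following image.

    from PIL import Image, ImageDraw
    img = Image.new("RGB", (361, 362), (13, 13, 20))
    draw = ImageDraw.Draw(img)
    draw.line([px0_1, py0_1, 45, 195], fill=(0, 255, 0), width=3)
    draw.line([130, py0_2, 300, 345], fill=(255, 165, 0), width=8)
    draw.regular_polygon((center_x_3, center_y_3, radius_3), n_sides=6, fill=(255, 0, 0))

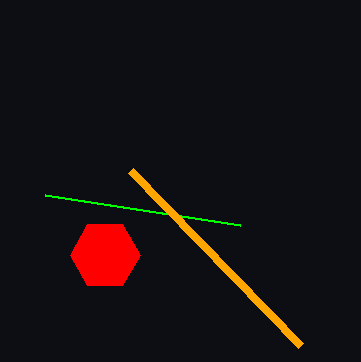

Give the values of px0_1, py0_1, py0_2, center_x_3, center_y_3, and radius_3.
px0_1 = 240; py0_1 = 225; py0_2 = 170; center_x_3 = 105; center_y_3 = 255; radius_3 = 35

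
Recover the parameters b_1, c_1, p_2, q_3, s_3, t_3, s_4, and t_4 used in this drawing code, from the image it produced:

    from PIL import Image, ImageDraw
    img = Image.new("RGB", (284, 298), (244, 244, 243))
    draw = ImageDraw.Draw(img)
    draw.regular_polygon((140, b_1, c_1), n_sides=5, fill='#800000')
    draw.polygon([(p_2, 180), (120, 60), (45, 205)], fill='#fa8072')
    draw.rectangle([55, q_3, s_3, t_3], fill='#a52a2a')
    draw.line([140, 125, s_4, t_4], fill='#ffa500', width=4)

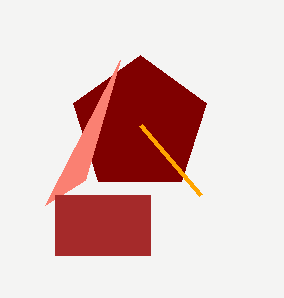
b_1 = 125; c_1 = 70; p_2 = 85; q_3 = 195; s_3 = 150; t_3 = 255; s_4 = 200; t_4 = 195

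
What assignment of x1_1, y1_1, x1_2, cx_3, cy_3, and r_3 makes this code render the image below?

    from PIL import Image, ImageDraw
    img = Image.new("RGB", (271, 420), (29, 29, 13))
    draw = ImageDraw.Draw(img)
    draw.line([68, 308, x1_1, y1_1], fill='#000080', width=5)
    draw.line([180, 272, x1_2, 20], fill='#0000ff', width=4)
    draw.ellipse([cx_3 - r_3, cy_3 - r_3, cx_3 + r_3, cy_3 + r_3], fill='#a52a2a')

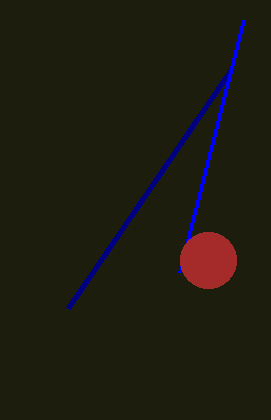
x1_1 = 232, y1_1 = 68, x1_2 = 244, cx_3 = 208, cy_3 = 260, r_3 = 28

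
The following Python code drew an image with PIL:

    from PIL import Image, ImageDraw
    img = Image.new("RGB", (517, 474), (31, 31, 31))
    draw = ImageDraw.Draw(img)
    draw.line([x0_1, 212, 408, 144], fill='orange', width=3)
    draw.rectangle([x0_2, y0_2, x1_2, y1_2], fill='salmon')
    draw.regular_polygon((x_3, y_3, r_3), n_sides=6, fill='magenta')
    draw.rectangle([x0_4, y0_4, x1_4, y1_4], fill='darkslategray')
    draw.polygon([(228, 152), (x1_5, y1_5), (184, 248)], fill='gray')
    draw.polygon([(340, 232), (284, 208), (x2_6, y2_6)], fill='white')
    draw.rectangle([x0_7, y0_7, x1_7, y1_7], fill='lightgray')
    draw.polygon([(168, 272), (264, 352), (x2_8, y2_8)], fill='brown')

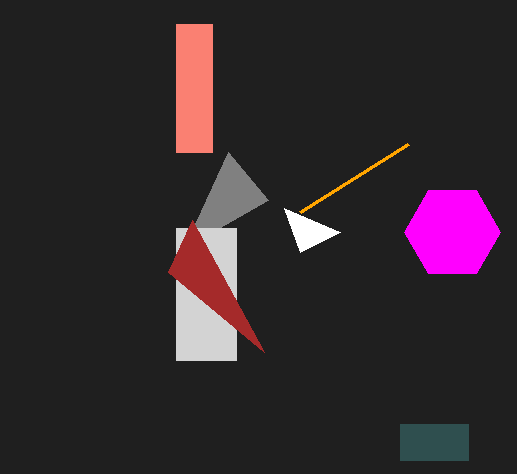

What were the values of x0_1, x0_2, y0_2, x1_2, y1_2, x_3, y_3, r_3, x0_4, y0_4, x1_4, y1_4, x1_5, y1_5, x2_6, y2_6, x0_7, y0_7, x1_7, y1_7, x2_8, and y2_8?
x0_1 = 300; x0_2 = 176; y0_2 = 24; x1_2 = 212; y1_2 = 152; x_3 = 452; y_3 = 232; r_3 = 48; x0_4 = 400; y0_4 = 424; x1_4 = 468; y1_4 = 460; x1_5 = 268; y1_5 = 200; x2_6 = 300; y2_6 = 252; x0_7 = 176; y0_7 = 228; x1_7 = 236; y1_7 = 360; x2_8 = 192; y2_8 = 220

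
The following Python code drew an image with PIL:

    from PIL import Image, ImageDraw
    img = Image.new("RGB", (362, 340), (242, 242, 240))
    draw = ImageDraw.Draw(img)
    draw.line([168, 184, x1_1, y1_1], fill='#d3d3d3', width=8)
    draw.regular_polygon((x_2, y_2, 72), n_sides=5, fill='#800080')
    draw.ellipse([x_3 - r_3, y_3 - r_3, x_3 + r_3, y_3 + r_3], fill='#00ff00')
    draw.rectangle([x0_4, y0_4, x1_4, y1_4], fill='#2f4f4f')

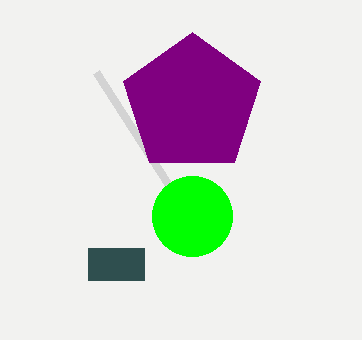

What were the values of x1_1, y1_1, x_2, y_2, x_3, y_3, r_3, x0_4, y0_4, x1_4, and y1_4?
x1_1 = 96, y1_1 = 72, x_2 = 192, y_2 = 104, x_3 = 192, y_3 = 216, r_3 = 40, x0_4 = 88, y0_4 = 248, x1_4 = 144, y1_4 = 280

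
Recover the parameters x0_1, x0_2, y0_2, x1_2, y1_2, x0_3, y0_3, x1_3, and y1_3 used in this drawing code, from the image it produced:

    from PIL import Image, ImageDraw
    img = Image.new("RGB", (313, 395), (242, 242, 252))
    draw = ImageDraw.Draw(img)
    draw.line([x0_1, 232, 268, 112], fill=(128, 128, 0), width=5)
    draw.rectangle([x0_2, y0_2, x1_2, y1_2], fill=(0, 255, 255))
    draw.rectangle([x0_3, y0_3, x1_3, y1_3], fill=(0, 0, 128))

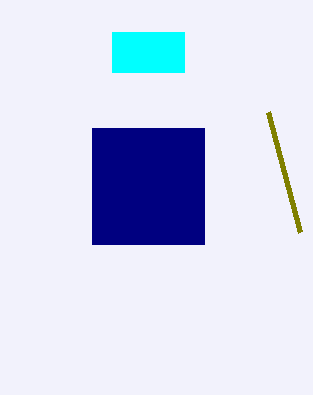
x0_1 = 300; x0_2 = 112; y0_2 = 32; x1_2 = 184; y1_2 = 72; x0_3 = 92; y0_3 = 128; x1_3 = 204; y1_3 = 244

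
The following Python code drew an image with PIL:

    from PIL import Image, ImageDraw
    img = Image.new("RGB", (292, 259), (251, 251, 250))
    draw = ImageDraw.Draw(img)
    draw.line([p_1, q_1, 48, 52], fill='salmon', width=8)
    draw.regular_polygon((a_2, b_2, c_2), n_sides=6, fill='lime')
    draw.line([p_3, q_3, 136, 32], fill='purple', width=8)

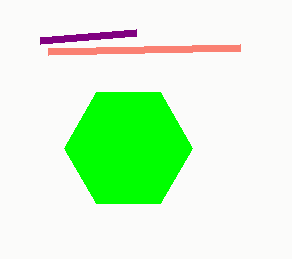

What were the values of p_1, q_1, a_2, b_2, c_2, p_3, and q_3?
p_1 = 240
q_1 = 48
a_2 = 128
b_2 = 148
c_2 = 64
p_3 = 40
q_3 = 40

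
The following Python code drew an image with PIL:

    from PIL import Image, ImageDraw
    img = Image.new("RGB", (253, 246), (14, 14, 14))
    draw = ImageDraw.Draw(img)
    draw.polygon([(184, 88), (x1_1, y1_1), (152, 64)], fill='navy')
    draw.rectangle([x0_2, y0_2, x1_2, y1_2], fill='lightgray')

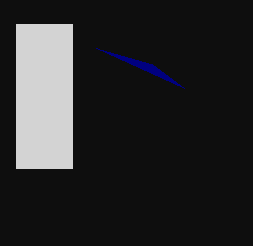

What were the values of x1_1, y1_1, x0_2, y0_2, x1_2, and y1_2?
x1_1 = 96; y1_1 = 48; x0_2 = 16; y0_2 = 24; x1_2 = 72; y1_2 = 168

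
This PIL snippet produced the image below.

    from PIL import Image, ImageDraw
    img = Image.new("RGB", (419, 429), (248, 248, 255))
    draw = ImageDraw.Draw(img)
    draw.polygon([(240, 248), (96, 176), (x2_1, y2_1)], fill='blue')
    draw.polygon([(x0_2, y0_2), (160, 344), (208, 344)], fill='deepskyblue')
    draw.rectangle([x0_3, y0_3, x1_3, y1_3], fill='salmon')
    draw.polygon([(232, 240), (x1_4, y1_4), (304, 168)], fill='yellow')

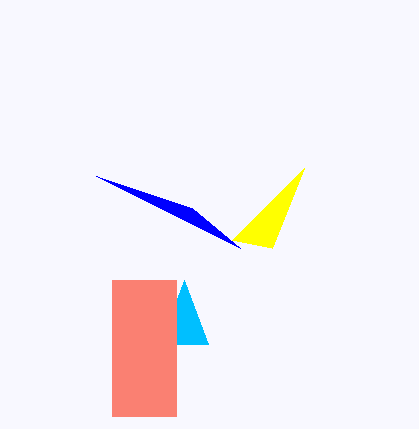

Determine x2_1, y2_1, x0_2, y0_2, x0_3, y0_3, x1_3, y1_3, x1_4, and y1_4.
x2_1 = 192, y2_1 = 208, x0_2 = 184, y0_2 = 280, x0_3 = 112, y0_3 = 280, x1_3 = 176, y1_3 = 416, x1_4 = 272, y1_4 = 248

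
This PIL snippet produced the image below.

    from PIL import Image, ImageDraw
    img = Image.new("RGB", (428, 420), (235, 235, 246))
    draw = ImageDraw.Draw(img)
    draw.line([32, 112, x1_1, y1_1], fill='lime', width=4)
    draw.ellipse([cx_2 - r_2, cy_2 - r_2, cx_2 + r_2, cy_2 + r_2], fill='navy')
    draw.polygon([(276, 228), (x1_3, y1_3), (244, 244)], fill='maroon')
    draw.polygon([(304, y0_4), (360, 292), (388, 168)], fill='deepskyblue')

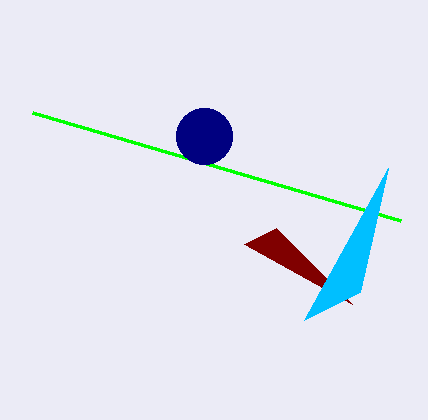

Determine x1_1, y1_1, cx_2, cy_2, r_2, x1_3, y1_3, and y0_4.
x1_1 = 400; y1_1 = 220; cx_2 = 204; cy_2 = 136; r_2 = 28; x1_3 = 352; y1_3 = 304; y0_4 = 320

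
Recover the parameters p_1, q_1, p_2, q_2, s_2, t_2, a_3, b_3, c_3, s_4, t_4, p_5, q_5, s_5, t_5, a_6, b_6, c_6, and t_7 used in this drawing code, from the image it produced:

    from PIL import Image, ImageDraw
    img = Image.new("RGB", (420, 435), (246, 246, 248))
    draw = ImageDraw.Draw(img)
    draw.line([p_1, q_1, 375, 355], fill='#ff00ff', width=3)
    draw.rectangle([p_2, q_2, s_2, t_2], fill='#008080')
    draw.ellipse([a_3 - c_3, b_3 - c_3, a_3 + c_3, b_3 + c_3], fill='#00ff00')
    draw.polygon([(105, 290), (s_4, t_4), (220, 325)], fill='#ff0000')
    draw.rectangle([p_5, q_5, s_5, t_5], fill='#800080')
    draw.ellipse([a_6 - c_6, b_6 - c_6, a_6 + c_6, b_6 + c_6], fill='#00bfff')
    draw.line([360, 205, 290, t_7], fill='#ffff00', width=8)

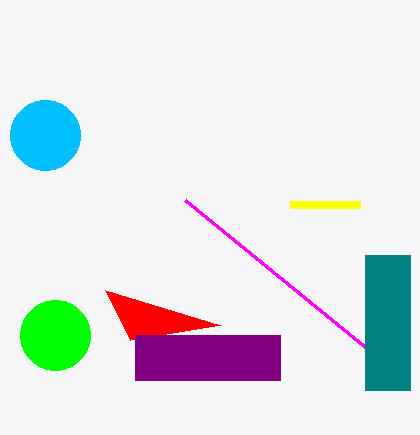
p_1 = 185; q_1 = 200; p_2 = 365; q_2 = 255; s_2 = 410; t_2 = 390; a_3 = 55; b_3 = 335; c_3 = 35; s_4 = 130; t_4 = 340; p_5 = 135; q_5 = 335; s_5 = 280; t_5 = 380; a_6 = 45; b_6 = 135; c_6 = 35; t_7 = 205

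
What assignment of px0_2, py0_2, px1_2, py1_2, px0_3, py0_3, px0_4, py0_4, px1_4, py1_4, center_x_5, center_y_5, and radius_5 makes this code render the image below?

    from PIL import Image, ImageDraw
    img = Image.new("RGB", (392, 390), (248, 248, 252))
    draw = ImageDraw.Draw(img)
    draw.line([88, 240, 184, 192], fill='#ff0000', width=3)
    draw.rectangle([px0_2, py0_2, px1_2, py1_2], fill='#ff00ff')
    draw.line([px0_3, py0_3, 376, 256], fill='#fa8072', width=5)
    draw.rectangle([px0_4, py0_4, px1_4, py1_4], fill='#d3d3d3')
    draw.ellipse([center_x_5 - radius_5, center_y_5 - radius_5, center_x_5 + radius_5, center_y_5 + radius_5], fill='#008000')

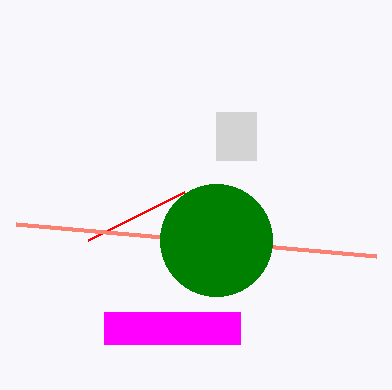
px0_2 = 104
py0_2 = 312
px1_2 = 240
py1_2 = 344
px0_3 = 16
py0_3 = 224
px0_4 = 216
py0_4 = 112
px1_4 = 256
py1_4 = 160
center_x_5 = 216
center_y_5 = 240
radius_5 = 56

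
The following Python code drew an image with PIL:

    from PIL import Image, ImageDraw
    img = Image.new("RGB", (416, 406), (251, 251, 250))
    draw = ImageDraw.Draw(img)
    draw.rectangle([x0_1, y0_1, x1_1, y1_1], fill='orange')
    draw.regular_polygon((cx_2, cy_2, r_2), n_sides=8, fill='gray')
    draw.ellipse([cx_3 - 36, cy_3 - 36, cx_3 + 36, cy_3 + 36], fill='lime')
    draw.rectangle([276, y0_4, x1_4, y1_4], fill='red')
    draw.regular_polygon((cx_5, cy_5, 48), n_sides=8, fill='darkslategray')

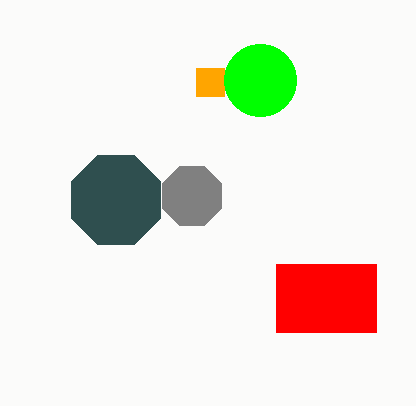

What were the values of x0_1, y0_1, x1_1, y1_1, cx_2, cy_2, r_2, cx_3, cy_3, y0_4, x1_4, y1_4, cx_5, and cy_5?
x0_1 = 196
y0_1 = 68
x1_1 = 224
y1_1 = 96
cx_2 = 192
cy_2 = 196
r_2 = 32
cx_3 = 260
cy_3 = 80
y0_4 = 264
x1_4 = 376
y1_4 = 332
cx_5 = 116
cy_5 = 200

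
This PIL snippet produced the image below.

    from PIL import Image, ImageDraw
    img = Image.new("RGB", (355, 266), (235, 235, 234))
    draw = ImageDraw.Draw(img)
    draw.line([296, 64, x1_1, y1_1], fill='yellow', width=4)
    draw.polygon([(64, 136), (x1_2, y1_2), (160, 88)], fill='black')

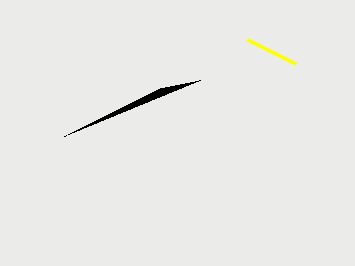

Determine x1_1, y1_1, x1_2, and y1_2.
x1_1 = 248
y1_1 = 40
x1_2 = 200
y1_2 = 80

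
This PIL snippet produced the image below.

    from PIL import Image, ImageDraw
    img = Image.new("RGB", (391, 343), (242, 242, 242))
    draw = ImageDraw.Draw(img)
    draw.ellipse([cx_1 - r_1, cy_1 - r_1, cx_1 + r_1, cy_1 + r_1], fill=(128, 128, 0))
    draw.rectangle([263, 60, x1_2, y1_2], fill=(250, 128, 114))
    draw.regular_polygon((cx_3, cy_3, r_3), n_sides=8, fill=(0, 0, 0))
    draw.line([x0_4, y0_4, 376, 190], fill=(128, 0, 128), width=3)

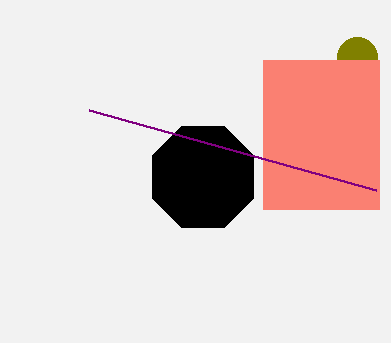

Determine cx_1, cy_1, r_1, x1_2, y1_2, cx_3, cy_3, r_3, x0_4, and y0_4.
cx_1 = 357, cy_1 = 57, r_1 = 20, x1_2 = 379, y1_2 = 209, cx_3 = 203, cy_3 = 177, r_3 = 55, x0_4 = 89, y0_4 = 110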